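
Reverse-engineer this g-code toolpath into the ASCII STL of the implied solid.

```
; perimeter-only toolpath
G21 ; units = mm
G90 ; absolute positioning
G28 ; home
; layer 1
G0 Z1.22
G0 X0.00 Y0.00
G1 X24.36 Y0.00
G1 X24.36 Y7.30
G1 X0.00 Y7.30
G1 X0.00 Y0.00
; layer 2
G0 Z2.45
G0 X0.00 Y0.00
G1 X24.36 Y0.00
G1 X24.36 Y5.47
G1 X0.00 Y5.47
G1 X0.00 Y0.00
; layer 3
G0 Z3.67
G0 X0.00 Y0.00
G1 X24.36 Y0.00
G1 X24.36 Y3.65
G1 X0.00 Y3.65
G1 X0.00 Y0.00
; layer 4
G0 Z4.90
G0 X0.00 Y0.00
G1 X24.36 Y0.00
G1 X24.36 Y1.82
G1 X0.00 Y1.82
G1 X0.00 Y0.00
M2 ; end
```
solid part
  facet normal 0.0000 0.0000 -1.0000
    outer loop
      vertex 24.36 9.12 0.00
      vertex 24.36 0.00 0.00
      vertex 0.00 0.00 0.00
    endloop
  endfacet
  facet normal 0.0000 0.0000 -1.0000
    outer loop
      vertex 0.00 9.12 0.00
      vertex 24.36 9.12 0.00
      vertex 0.00 0.00 0.00
    endloop
  endfacet
  facet normal 0.0000 -1.0000 0.0000
    outer loop
      vertex 0.00 0.00 0.00
      vertex 24.36 0.00 0.00
      vertex 24.36 0.00 6.12
    endloop
  endfacet
  facet normal 0.0000 -1.0000 0.0000
    outer loop
      vertex 0.00 0.00 0.00
      vertex 24.36 0.00 6.12
      vertex 0.00 0.00 6.12
    endloop
  endfacet
  facet normal 0.0000 0.5572 0.8304
    outer loop
      vertex 0.00 0.00 6.12
      vertex 24.36 0.00 6.12
      vertex 24.36 9.12 0.00
    endloop
  endfacet
  facet normal 0.0000 0.5572 0.8304
    outer loop
      vertex 0.00 0.00 6.12
      vertex 24.36 9.12 0.00
      vertex 0.00 9.12 0.00
    endloop
  endfacet
  facet normal -1.0000 0.0000 0.0000
    outer loop
      vertex 0.00 0.00 6.12
      vertex 0.00 9.12 0.00
      vertex 0.00 0.00 0.00
    endloop
  endfacet
  facet normal 1.0000 0.0000 0.0000
    outer loop
      vertex 24.36 0.00 0.00
      vertex 24.36 9.12 0.00
      vertex 24.36 0.00 6.12
    endloop
  endfacet
endsolid part

The G0 Z moves step by Δz≈1.22 mm. The G1 loops shrink linearly with z, so the solid tapers from its base footprint up to z≈6.12. Closing with a flat bottom cap and the tapered top and triangulating gives 8 facets — a wedge (ramp): 24.4 × 9.12 mm base, rising to 6.12 mm along the y=0 edge and sloping linearly to z=0 at y=9.12.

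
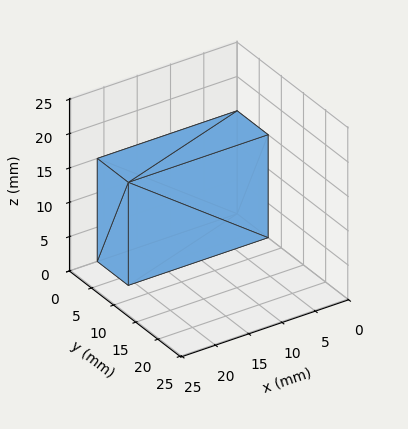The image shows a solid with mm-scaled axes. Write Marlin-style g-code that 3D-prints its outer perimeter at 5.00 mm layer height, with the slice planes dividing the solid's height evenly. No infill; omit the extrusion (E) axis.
Reading the render: the shape is a rectangular box, roughly 21 × 7 mm footprint and 15 mm tall (dimensions read to the nearest mm from the axis ticks). For the g-code, the solid's height is divided into equal slices at the stated Δz and each level perimeter traced with G1 moves after a G0 lift.

; perimeter-only toolpath
G21 ; units = mm
G90 ; absolute positioning
G28 ; home
; layer 1
G0 Z5.00
G0 X0.00 Y0.00
G1 X21.00 Y0.00
G1 X21.00 Y7.00
G1 X0.00 Y7.00
G1 X0.00 Y0.00
; layer 2
G0 Z10.00
G0 X0.00 Y0.00
G1 X21.00 Y0.00
G1 X21.00 Y7.00
G1 X0.00 Y7.00
G1 X0.00 Y0.00
; layer 3
G0 Z15.00
G0 X0.00 Y0.00
G1 X21.00 Y0.00
G1 X21.00 Y7.00
G1 X0.00 Y7.00
G1 X0.00 Y0.00
M2 ; end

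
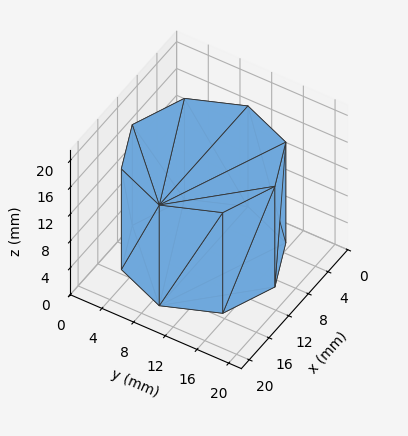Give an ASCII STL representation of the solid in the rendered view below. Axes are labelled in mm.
Reading the render: the shape is a regular 8-sided prism (a cylinder approximated with 8 flat sides), circumscribed radius ≈ 9 mm, height ≈ 15 mm (dimensions read to the nearest mm from the axis ticks). For the STL, each face is triangulated and given an outward normal.

solid part
  facet normal 0.0000 0.0000 -1.0000
    outer loop
      vertex 9.0 18.0 0.0
      vertex 15.4 15.4 0.0
      vertex 18.0 9.0 0.0
    endloop
  endfacet
  facet normal 0.0000 0.0000 -1.0000
    outer loop
      vertex 2.6 15.4 0.0
      vertex 9.0 18.0 0.0
      vertex 18.0 9.0 0.0
    endloop
  endfacet
  facet normal 0.0000 0.0000 -1.0000
    outer loop
      vertex 0.0 9.0 0.0
      vertex 2.6 15.4 0.0
      vertex 18.0 9.0 0.0
    endloop
  endfacet
  facet normal 0.0000 0.0000 -1.0000
    outer loop
      vertex 2.6 2.6 0.0
      vertex 0.0 9.0 0.0
      vertex 18.0 9.0 0.0
    endloop
  endfacet
  facet normal 0.0000 0.0000 -1.0000
    outer loop
      vertex 9.0 0.0 0.0
      vertex 2.6 2.6 0.0
      vertex 18.0 9.0 0.0
    endloop
  endfacet
  facet normal 0.0000 0.0000 -1.0000
    outer loop
      vertex 15.4 2.6 0.0
      vertex 9.0 0.0 0.0
      vertex 18.0 9.0 0.0
    endloop
  endfacet
  facet normal 0.0000 0.0000 1.0000
    outer loop
      vertex 18.0 9.0 15.0
      vertex 15.4 15.4 15.0
      vertex 9.0 18.0 15.0
    endloop
  endfacet
  facet normal 0.0000 0.0000 1.0000
    outer loop
      vertex 18.0 9.0 15.0
      vertex 9.0 18.0 15.0
      vertex 2.6 15.4 15.0
    endloop
  endfacet
  facet normal 0.0000 0.0000 1.0000
    outer loop
      vertex 18.0 9.0 15.0
      vertex 2.6 15.4 15.0
      vertex 0.0 9.0 15.0
    endloop
  endfacet
  facet normal 0.0000 0.0000 1.0000
    outer loop
      vertex 18.0 9.0 15.0
      vertex 0.0 9.0 15.0
      vertex 2.6 2.6 15.0
    endloop
  endfacet
  facet normal 0.0000 0.0000 1.0000
    outer loop
      vertex 18.0 9.0 15.0
      vertex 2.6 2.6 15.0
      vertex 9.0 0.0 15.0
    endloop
  endfacet
  facet normal 0.0000 0.0000 1.0000
    outer loop
      vertex 18.0 9.0 15.0
      vertex 9.0 0.0 15.0
      vertex 15.4 2.6 15.0
    endloop
  endfacet
  facet normal 0.9265 0.3764 0.0000
    outer loop
      vertex 18.0 9.0 0.0
      vertex 15.4 15.4 0.0
      vertex 15.4 15.4 15.0
    endloop
  endfacet
  facet normal 0.9265 0.3764 0.0000
    outer loop
      vertex 18.0 9.0 0.0
      vertex 15.4 15.4 15.0
      vertex 18.0 9.0 15.0
    endloop
  endfacet
  facet normal 0.3764 0.9265 0.0000
    outer loop
      vertex 15.4 15.4 0.0
      vertex 9.0 18.0 0.0
      vertex 9.0 18.0 15.0
    endloop
  endfacet
  facet normal 0.3764 0.9265 0.0000
    outer loop
      vertex 15.4 15.4 0.0
      vertex 9.0 18.0 15.0
      vertex 15.4 15.4 15.0
    endloop
  endfacet
  facet normal -0.3764 0.9265 0.0000
    outer loop
      vertex 9.0 18.0 0.0
      vertex 2.6 15.4 0.0
      vertex 2.6 15.4 15.0
    endloop
  endfacet
  facet normal -0.3764 0.9265 0.0000
    outer loop
      vertex 9.0 18.0 0.0
      vertex 2.6 15.4 15.0
      vertex 9.0 18.0 15.0
    endloop
  endfacet
  facet normal -0.9265 0.3764 0.0000
    outer loop
      vertex 2.6 15.4 0.0
      vertex 0.0 9.0 0.0
      vertex 0.0 9.0 15.0
    endloop
  endfacet
  facet normal -0.9265 0.3764 0.0000
    outer loop
      vertex 2.6 15.4 0.0
      vertex 0.0 9.0 15.0
      vertex 2.6 15.4 15.0
    endloop
  endfacet
  facet normal -0.9265 -0.3764 0.0000
    outer loop
      vertex 0.0 9.0 0.0
      vertex 2.6 2.6 0.0
      vertex 2.6 2.6 15.0
    endloop
  endfacet
  facet normal -0.9265 -0.3764 0.0000
    outer loop
      vertex 0.0 9.0 0.0
      vertex 2.6 2.6 15.0
      vertex 0.0 9.0 15.0
    endloop
  endfacet
  facet normal -0.3764 -0.9265 0.0000
    outer loop
      vertex 2.6 2.6 0.0
      vertex 9.0 0.0 0.0
      vertex 9.0 0.0 15.0
    endloop
  endfacet
  facet normal -0.3764 -0.9265 0.0000
    outer loop
      vertex 2.6 2.6 0.0
      vertex 9.0 0.0 15.0
      vertex 2.6 2.6 15.0
    endloop
  endfacet
  facet normal 0.3764 -0.9265 0.0000
    outer loop
      vertex 9.0 0.0 0.0
      vertex 15.4 2.6 0.0
      vertex 15.4 2.6 15.0
    endloop
  endfacet
  facet normal 0.3764 -0.9265 0.0000
    outer loop
      vertex 9.0 0.0 0.0
      vertex 15.4 2.6 15.0
      vertex 9.0 0.0 15.0
    endloop
  endfacet
  facet normal 0.9265 -0.3764 0.0000
    outer loop
      vertex 15.4 2.6 0.0
      vertex 18.0 9.0 0.0
      vertex 18.0 9.0 15.0
    endloop
  endfacet
  facet normal 0.9265 -0.3764 0.0000
    outer loop
      vertex 15.4 2.6 0.0
      vertex 18.0 9.0 15.0
      vertex 15.4 2.6 15.0
    endloop
  endfacet
endsolid part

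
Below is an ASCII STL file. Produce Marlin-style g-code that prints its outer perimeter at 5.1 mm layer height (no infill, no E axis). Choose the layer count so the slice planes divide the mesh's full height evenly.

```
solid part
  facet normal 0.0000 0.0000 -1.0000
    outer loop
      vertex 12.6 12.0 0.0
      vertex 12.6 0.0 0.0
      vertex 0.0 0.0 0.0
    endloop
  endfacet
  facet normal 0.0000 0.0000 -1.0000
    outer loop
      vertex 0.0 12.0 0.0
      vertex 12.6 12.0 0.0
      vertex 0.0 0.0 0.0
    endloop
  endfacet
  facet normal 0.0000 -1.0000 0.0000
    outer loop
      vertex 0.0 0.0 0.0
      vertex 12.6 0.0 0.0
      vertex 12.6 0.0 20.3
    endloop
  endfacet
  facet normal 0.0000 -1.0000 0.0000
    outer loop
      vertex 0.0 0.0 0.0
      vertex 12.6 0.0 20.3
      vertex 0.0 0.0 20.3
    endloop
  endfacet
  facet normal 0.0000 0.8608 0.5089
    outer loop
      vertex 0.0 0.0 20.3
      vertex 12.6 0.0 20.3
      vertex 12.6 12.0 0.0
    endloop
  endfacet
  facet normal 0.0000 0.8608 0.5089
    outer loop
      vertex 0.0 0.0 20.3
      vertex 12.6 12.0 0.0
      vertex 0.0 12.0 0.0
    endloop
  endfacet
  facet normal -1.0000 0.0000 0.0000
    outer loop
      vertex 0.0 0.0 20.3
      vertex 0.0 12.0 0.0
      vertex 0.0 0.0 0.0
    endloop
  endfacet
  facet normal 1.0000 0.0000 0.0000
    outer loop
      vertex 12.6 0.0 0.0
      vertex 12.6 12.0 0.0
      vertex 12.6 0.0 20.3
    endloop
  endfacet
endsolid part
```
; perimeter-only toolpath
G21 ; units = mm
G90 ; absolute positioning
G28 ; home
; layer 1
G0 Z5.1
G0 X0.0 Y0.0
G1 X12.6 Y0.0
G1 X12.6 Y9.0
G1 X0.0 Y9.0
G1 X0.0 Y0.0
; layer 2
G0 Z10.2
G0 X0.0 Y0.0
G1 X12.6 Y0.0
G1 X12.6 Y6.0
G1 X0.0 Y6.0
G1 X0.0 Y0.0
; layer 3
G0 Z15.2
G0 X0.0 Y0.0
G1 X12.6 Y0.0
G1 X12.6 Y3.0
G1 X0.0 Y3.0
G1 X0.0 Y0.0
M2 ; end

The solid is a wedge (ramp): 12.6 × 12 mm base, rising to 20.3 mm along the y=0 edge and sloping linearly to z=0 at y=12. Slicing at Δz = 5.1 mm — 4 equal slices spanning the solid's height, so layer i sits at z = i·h/4 — gives 3 non-empty perimeters. Each is a 4-segment closed polygon; G0 lifts to the layer z and rapids to the start vertex, then G1 traces the edges. The cross-section shrinks linearly with z (the slice at the apex is degenerate and omitted).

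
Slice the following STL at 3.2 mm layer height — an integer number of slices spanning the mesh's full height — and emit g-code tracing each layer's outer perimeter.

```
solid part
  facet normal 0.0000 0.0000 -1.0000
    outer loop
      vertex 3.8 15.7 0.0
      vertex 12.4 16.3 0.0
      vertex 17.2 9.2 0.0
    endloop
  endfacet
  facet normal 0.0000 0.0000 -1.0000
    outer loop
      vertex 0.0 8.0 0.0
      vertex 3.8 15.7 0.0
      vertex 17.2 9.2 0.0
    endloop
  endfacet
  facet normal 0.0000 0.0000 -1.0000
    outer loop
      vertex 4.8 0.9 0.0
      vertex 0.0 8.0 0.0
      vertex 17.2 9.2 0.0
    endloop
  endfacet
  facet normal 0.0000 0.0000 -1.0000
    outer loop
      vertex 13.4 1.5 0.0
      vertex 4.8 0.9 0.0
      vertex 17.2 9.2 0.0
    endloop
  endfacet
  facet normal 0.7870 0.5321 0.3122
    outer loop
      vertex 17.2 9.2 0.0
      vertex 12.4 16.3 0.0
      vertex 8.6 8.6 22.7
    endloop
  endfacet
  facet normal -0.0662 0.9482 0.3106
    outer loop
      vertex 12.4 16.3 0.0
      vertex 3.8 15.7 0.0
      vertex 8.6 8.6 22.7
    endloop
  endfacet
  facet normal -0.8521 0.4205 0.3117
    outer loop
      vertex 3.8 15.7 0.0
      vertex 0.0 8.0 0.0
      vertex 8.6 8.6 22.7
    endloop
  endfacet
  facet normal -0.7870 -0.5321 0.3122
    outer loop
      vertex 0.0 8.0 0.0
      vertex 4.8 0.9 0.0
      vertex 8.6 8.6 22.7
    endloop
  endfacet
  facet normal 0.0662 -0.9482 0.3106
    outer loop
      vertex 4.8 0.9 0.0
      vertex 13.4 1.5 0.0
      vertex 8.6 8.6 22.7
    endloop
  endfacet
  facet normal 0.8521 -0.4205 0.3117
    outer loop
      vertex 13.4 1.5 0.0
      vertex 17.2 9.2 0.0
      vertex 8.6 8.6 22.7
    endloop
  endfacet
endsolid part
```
; perimeter-only toolpath
G21 ; units = mm
G90 ; absolute positioning
G28 ; home
; layer 1
G0 Z3.2
G0 X16.0 Y9.1
G1 X11.9 Y15.2
G1 X4.5 Y14.7
G1 X1.2 Y8.1
G1 X5.3 Y2.0
G1 X12.7 Y2.5
G1 X16.0 Y9.1
; layer 2
G0 Z6.5
G0 X14.7 Y9.0
G1 X11.3 Y14.1
G1 X5.2 Y13.7
G1 X2.5 Y8.2
G1 X5.9 Y3.1
G1 X12.0 Y3.5
G1 X14.7 Y9.0
; layer 3
G0 Z9.7
G0 X13.5 Y8.9
G1 X10.8 Y13.0
G1 X5.9 Y12.7
G1 X3.7 Y8.3
G1 X6.4 Y4.2
G1 X11.3 Y4.5
G1 X13.5 Y8.9
; layer 4
G0 Z13.0
G0 X12.3 Y8.9
G1 X10.2 Y11.9
G1 X6.5 Y11.6
G1 X4.9 Y8.3
G1 X7.0 Y5.3
G1 X10.7 Y5.6
G1 X12.3 Y8.9
; layer 5
G0 Z16.2
G0 X11.1 Y8.8
G1 X9.7 Y10.8
G1 X7.2 Y10.6
G1 X6.1 Y8.4
G1 X7.5 Y6.4
G1 X10.0 Y6.6
G1 X11.1 Y8.8
; layer 6
G0 Z19.5
G0 X9.8 Y8.7
G1 X9.1 Y9.7
G1 X7.9 Y9.6
G1 X7.4 Y8.5
G1 X8.1 Y7.5
G1 X9.3 Y7.6
G1 X9.8 Y8.7
M2 ; end

The solid is a regular 6-sided pyramid, base circumscribed radius ≈ 8.6 mm, apex at z ≈ 22.7 mm. Slicing at Δz = 3.2 mm — 7 equal slices spanning the solid's height, so layer i sits at z = i·h/7 — gives 6 non-empty perimeters. Each is a 6-segment closed polygon; G0 lifts to the layer z and rapids to the start vertex, then G1 traces the edges. The cross-section shrinks linearly with z (the slice at the apex is degenerate and omitted).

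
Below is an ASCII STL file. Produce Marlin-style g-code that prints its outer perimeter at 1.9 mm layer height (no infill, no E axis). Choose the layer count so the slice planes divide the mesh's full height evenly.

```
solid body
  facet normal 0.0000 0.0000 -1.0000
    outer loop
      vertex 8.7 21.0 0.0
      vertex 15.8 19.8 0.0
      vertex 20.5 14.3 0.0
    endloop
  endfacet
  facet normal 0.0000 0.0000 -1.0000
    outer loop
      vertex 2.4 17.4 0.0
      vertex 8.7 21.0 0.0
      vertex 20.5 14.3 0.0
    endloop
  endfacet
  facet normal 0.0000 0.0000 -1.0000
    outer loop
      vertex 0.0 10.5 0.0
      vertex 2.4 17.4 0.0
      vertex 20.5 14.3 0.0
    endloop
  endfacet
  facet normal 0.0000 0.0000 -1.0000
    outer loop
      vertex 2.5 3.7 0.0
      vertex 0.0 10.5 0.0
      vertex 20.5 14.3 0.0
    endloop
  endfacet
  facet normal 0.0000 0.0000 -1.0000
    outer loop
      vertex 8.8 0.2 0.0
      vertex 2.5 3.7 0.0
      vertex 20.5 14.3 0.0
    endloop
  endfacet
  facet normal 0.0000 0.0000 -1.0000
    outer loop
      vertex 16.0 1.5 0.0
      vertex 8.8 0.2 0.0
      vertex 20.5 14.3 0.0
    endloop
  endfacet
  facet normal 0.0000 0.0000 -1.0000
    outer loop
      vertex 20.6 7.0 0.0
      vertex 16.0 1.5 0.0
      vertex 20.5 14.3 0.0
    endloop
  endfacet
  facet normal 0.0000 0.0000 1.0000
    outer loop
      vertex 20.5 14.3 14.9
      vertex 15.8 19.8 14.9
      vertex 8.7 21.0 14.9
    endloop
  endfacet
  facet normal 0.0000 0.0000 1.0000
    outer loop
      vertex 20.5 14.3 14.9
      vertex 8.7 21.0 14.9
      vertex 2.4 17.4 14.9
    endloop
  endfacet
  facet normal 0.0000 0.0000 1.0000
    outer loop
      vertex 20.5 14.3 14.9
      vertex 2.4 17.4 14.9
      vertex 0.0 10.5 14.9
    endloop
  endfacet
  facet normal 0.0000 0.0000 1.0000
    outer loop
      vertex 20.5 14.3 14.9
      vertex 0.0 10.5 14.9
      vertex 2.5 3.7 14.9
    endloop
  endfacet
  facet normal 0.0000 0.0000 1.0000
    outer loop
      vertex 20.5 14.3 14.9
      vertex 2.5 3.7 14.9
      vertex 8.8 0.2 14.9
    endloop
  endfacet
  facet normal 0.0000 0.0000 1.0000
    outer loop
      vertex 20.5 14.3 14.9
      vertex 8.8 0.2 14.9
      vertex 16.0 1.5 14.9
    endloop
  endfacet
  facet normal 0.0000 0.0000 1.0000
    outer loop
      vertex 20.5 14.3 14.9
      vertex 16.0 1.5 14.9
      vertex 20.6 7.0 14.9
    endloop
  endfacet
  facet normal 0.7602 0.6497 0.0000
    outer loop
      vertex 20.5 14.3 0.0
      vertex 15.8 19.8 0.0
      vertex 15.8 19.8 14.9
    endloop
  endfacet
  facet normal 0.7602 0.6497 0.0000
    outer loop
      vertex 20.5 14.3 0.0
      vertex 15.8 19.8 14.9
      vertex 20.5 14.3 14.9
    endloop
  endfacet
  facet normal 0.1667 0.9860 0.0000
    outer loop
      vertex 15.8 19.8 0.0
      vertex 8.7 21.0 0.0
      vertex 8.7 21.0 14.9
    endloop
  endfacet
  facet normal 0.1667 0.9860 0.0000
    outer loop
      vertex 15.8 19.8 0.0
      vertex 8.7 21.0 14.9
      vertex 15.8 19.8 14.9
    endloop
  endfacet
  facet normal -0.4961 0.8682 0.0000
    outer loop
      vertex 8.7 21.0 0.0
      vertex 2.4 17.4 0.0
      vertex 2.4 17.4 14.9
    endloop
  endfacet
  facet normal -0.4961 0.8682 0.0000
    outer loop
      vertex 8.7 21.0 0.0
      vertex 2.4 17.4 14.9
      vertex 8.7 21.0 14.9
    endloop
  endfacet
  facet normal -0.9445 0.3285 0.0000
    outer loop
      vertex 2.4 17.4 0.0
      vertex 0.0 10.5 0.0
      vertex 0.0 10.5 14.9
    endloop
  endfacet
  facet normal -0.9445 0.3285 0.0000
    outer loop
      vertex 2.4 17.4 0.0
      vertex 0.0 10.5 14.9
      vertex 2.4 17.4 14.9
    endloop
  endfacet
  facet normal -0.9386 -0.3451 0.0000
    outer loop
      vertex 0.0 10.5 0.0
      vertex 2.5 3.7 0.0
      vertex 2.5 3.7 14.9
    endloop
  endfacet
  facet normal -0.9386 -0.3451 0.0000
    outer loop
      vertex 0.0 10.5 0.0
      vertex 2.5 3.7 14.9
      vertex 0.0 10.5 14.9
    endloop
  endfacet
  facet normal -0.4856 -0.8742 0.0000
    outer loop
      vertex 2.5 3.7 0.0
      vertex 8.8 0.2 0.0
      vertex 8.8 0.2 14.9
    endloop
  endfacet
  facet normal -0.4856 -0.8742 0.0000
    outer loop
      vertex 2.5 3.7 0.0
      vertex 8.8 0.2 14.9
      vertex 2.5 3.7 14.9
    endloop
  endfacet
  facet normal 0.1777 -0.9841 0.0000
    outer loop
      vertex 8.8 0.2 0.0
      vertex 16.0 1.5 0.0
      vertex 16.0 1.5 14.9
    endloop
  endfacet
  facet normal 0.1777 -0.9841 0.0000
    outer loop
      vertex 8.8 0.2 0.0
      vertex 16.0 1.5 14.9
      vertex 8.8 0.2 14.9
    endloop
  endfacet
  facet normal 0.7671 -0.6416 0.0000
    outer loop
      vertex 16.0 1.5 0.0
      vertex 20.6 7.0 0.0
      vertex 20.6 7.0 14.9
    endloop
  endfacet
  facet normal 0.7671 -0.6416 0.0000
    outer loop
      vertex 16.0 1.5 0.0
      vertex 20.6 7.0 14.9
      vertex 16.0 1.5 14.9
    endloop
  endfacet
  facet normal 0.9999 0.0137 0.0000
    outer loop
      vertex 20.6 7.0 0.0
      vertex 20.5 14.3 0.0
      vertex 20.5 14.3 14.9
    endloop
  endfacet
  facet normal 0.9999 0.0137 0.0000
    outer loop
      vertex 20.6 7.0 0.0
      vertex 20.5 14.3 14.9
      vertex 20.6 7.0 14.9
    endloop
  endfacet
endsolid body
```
; perimeter-only toolpath
G21 ; units = mm
G90 ; absolute positioning
G28 ; home
; layer 1
G0 Z1.9
G0 X20.5 Y14.3
G1 X15.8 Y19.8
G1 X8.7 Y21.0
G1 X2.4 Y17.4
G1 X0.0 Y10.5
G1 X2.5 Y3.7
G1 X8.8 Y0.2
G1 X16.0 Y1.5
G1 X20.6 Y7.0
G1 X20.5 Y14.3
; layer 2
G0 Z3.7
G0 X20.5 Y14.3
G1 X15.8 Y19.8
G1 X8.7 Y21.0
G1 X2.4 Y17.4
G1 X0.0 Y10.5
G1 X2.5 Y3.7
G1 X8.8 Y0.2
G1 X16.0 Y1.5
G1 X20.6 Y7.0
G1 X20.5 Y14.3
; layer 3
G0 Z5.6
G0 X20.5 Y14.3
G1 X15.8 Y19.8
G1 X8.7 Y21.0
G1 X2.4 Y17.4
G1 X0.0 Y10.5
G1 X2.5 Y3.7
G1 X8.8 Y0.2
G1 X16.0 Y1.5
G1 X20.6 Y7.0
G1 X20.5 Y14.3
; layer 4
G0 Z7.5
G0 X20.5 Y14.3
G1 X15.8 Y19.8
G1 X8.7 Y21.0
G1 X2.4 Y17.4
G1 X0.0 Y10.5
G1 X2.5 Y3.7
G1 X8.8 Y0.2
G1 X16.0 Y1.5
G1 X20.6 Y7.0
G1 X20.5 Y14.3
; layer 5
G0 Z9.3
G0 X20.5 Y14.3
G1 X15.8 Y19.8
G1 X8.7 Y21.0
G1 X2.4 Y17.4
G1 X0.0 Y10.5
G1 X2.5 Y3.7
G1 X8.8 Y0.2
G1 X16.0 Y1.5
G1 X20.6 Y7.0
G1 X20.5 Y14.3
; layer 6
G0 Z11.2
G0 X20.5 Y14.3
G1 X15.8 Y19.8
G1 X8.7 Y21.0
G1 X2.4 Y17.4
G1 X0.0 Y10.5
G1 X2.5 Y3.7
G1 X8.8 Y0.2
G1 X16.0 Y1.5
G1 X20.6 Y7.0
G1 X20.5 Y14.3
; layer 7
G0 Z13.0
G0 X20.5 Y14.3
G1 X15.8 Y19.8
G1 X8.7 Y21.0
G1 X2.4 Y17.4
G1 X0.0 Y10.5
G1 X2.5 Y3.7
G1 X8.8 Y0.2
G1 X16.0 Y1.5
G1 X20.6 Y7.0
G1 X20.5 Y14.3
; layer 8
G0 Z14.9
G0 X20.5 Y14.3
G1 X15.8 Y19.8
G1 X8.7 Y21.0
G1 X2.4 Y17.4
G1 X0.0 Y10.5
G1 X2.5 Y3.7
G1 X8.8 Y0.2
G1 X16.0 Y1.5
G1 X20.6 Y7.0
G1 X20.5 Y14.3
M2 ; end

The solid is a regular 9-sided prism (a cylinder approximated with 9 flat sides), circumscribed radius ≈ 10.6 mm, height ≈ 14.9 mm. Slicing at Δz = 1.9 mm — 8 equal slices spanning the solid's height, so layer i sits at z = i·h/8 — gives 8 non-empty perimeters. Each is a 9-segment closed polygon; G0 lifts to the layer z and rapids to the start vertex, then G1 traces the edges.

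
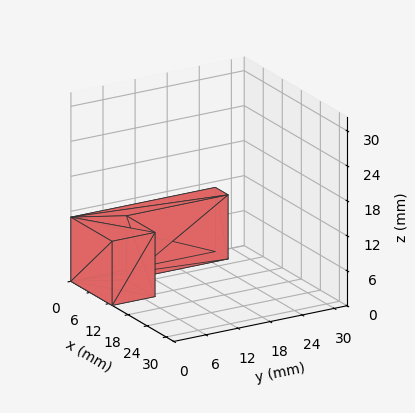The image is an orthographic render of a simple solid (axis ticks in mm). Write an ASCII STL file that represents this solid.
Reading the render: the shape is an L-shaped prism: outer 13 × 27 mm, arm thicknesses ≈ 8 mm (horizontal) and 4 mm (vertical), extruded 11 mm in z (dimensions read to the nearest mm from the axis ticks). For the STL, each face is triangulated and given an outward normal.

solid part
  facet normal 0.0000 0.0000 -1.0000
    outer loop
      vertex 13.00 8.00 0.00
      vertex 13.00 0.00 0.00
      vertex 0.00 0.00 0.00
    endloop
  endfacet
  facet normal 0.0000 0.0000 -1.0000
    outer loop
      vertex 4.00 8.00 0.00
      vertex 13.00 8.00 0.00
      vertex 0.00 0.00 0.00
    endloop
  endfacet
  facet normal 0.0000 0.0000 -1.0000
    outer loop
      vertex 4.00 27.00 0.00
      vertex 4.00 8.00 0.00
      vertex 0.00 0.00 0.00
    endloop
  endfacet
  facet normal 0.0000 0.0000 -1.0000
    outer loop
      vertex 0.00 27.00 0.00
      vertex 4.00 27.00 0.00
      vertex 0.00 0.00 0.00
    endloop
  endfacet
  facet normal 0.0000 0.0000 1.0000
    outer loop
      vertex 0.00 0.00 11.00
      vertex 13.00 0.00 11.00
      vertex 13.00 8.00 11.00
    endloop
  endfacet
  facet normal 0.0000 0.0000 1.0000
    outer loop
      vertex 0.00 0.00 11.00
      vertex 13.00 8.00 11.00
      vertex 4.00 8.00 11.00
    endloop
  endfacet
  facet normal 0.0000 0.0000 1.0000
    outer loop
      vertex 0.00 0.00 11.00
      vertex 4.00 8.00 11.00
      vertex 4.00 27.00 11.00
    endloop
  endfacet
  facet normal 0.0000 0.0000 1.0000
    outer loop
      vertex 0.00 0.00 11.00
      vertex 4.00 27.00 11.00
      vertex 0.00 27.00 11.00
    endloop
  endfacet
  facet normal 0.0000 -1.0000 0.0000
    outer loop
      vertex 0.00 0.00 0.00
      vertex 13.00 0.00 0.00
      vertex 13.00 0.00 11.00
    endloop
  endfacet
  facet normal 0.0000 -1.0000 0.0000
    outer loop
      vertex 0.00 0.00 0.00
      vertex 13.00 0.00 11.00
      vertex 0.00 0.00 11.00
    endloop
  endfacet
  facet normal 1.0000 0.0000 0.0000
    outer loop
      vertex 13.00 0.00 0.00
      vertex 13.00 8.00 0.00
      vertex 13.00 8.00 11.00
    endloop
  endfacet
  facet normal 1.0000 0.0000 0.0000
    outer loop
      vertex 13.00 0.00 0.00
      vertex 13.00 8.00 11.00
      vertex 13.00 0.00 11.00
    endloop
  endfacet
  facet normal 0.0000 1.0000 0.0000
    outer loop
      vertex 13.00 8.00 0.00
      vertex 4.00 8.00 0.00
      vertex 4.00 8.00 11.00
    endloop
  endfacet
  facet normal 0.0000 1.0000 0.0000
    outer loop
      vertex 13.00 8.00 0.00
      vertex 4.00 8.00 11.00
      vertex 13.00 8.00 11.00
    endloop
  endfacet
  facet normal 1.0000 0.0000 0.0000
    outer loop
      vertex 4.00 8.00 0.00
      vertex 4.00 27.00 0.00
      vertex 4.00 27.00 11.00
    endloop
  endfacet
  facet normal 1.0000 0.0000 0.0000
    outer loop
      vertex 4.00 8.00 0.00
      vertex 4.00 27.00 11.00
      vertex 4.00 8.00 11.00
    endloop
  endfacet
  facet normal 0.0000 1.0000 0.0000
    outer loop
      vertex 4.00 27.00 0.00
      vertex 0.00 27.00 0.00
      vertex 0.00 27.00 11.00
    endloop
  endfacet
  facet normal 0.0000 1.0000 0.0000
    outer loop
      vertex 4.00 27.00 0.00
      vertex 0.00 27.00 11.00
      vertex 4.00 27.00 11.00
    endloop
  endfacet
  facet normal -1.0000 0.0000 0.0000
    outer loop
      vertex 0.00 27.00 0.00
      vertex 0.00 0.00 0.00
      vertex 0.00 0.00 11.00
    endloop
  endfacet
  facet normal -1.0000 0.0000 0.0000
    outer loop
      vertex 0.00 27.00 0.00
      vertex 0.00 0.00 11.00
      vertex 0.00 27.00 11.00
    endloop
  endfacet
endsolid part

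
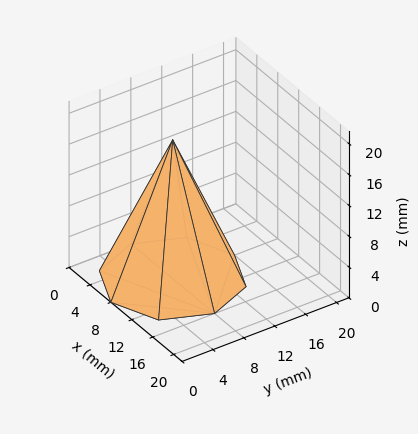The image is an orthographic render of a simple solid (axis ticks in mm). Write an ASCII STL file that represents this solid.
Reading the render: the shape is a regular 8-sided pyramid, base circumscribed radius ≈ 8 mm, apex at z ≈ 18 mm (dimensions read to the nearest mm from the axis ticks). For the STL, each face is triangulated and given an outward normal.

solid part
  facet normal 0.0000 0.0000 -1.0000
    outer loop
      vertex 8.00 16.00 0.00
      vertex 13.66 13.66 0.00
      vertex 16.00 8.00 0.00
    endloop
  endfacet
  facet normal 0.0000 0.0000 -1.0000
    outer loop
      vertex 2.34 13.66 0.00
      vertex 8.00 16.00 0.00
      vertex 16.00 8.00 0.00
    endloop
  endfacet
  facet normal 0.0000 0.0000 -1.0000
    outer loop
      vertex 0.00 8.00 0.00
      vertex 2.34 13.66 0.00
      vertex 16.00 8.00 0.00
    endloop
  endfacet
  facet normal 0.0000 0.0000 -1.0000
    outer loop
      vertex 2.34 2.34 0.00
      vertex 0.00 8.00 0.00
      vertex 16.00 8.00 0.00
    endloop
  endfacet
  facet normal 0.0000 0.0000 -1.0000
    outer loop
      vertex 8.00 0.00 0.00
      vertex 2.34 2.34 0.00
      vertex 16.00 8.00 0.00
    endloop
  endfacet
  facet normal 0.0000 0.0000 -1.0000
    outer loop
      vertex 13.66 2.34 0.00
      vertex 8.00 0.00 0.00
      vertex 16.00 8.00 0.00
    endloop
  endfacet
  facet normal 0.8548 0.3534 0.3799
    outer loop
      vertex 16.00 8.00 0.00
      vertex 13.66 13.66 0.00
      vertex 8.00 8.00 18.00
    endloop
  endfacet
  facet normal 0.3534 0.8548 0.3799
    outer loop
      vertex 13.66 13.66 0.00
      vertex 8.00 16.00 0.00
      vertex 8.00 8.00 18.00
    endloop
  endfacet
  facet normal -0.3534 0.8548 0.3799
    outer loop
      vertex 8.00 16.00 0.00
      vertex 2.34 13.66 0.00
      vertex 8.00 8.00 18.00
    endloop
  endfacet
  facet normal -0.8548 0.3534 0.3799
    outer loop
      vertex 2.34 13.66 0.00
      vertex 0.00 8.00 0.00
      vertex 8.00 8.00 18.00
    endloop
  endfacet
  facet normal -0.8548 -0.3534 0.3799
    outer loop
      vertex 0.00 8.00 0.00
      vertex 2.34 2.34 0.00
      vertex 8.00 8.00 18.00
    endloop
  endfacet
  facet normal -0.3534 -0.8548 0.3799
    outer loop
      vertex 2.34 2.34 0.00
      vertex 8.00 0.00 0.00
      vertex 8.00 8.00 18.00
    endloop
  endfacet
  facet normal 0.3534 -0.8548 0.3799
    outer loop
      vertex 8.00 0.00 0.00
      vertex 13.66 2.34 0.00
      vertex 8.00 8.00 18.00
    endloop
  endfacet
  facet normal 0.8548 -0.3534 0.3799
    outer loop
      vertex 13.66 2.34 0.00
      vertex 16.00 8.00 0.00
      vertex 8.00 8.00 18.00
    endloop
  endfacet
endsolid part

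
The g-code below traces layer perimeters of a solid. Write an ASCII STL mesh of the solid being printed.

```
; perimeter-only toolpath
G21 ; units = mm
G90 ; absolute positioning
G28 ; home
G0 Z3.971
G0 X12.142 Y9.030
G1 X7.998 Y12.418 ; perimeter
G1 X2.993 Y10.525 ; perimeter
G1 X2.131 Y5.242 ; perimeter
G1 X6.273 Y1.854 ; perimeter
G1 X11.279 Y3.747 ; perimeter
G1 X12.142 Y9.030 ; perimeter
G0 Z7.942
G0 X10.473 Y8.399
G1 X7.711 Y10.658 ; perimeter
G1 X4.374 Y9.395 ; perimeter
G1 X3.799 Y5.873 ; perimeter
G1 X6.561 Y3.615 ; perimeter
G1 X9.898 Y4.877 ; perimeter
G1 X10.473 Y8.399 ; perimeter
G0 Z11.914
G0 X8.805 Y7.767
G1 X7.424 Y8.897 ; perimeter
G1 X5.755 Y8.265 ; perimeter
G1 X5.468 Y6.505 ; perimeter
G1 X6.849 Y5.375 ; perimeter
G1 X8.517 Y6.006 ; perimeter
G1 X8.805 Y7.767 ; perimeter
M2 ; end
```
solid part
  facet normal 0.0000 0.0000 -1.0000
    outer loop
      vertex 1.612 11.654 0.000
      vertex 8.286 14.179 0.000
      vertex 13.810 9.661 0.000
    endloop
  endfacet
  facet normal 0.0000 0.0000 -1.0000
    outer loop
      vertex 0.462 4.611 0.000
      vertex 1.612 11.654 0.000
      vertex 13.810 9.661 0.000
    endloop
  endfacet
  facet normal 0.0000 0.0000 -1.0000
    outer loop
      vertex 5.986 0.093 0.000
      vertex 0.462 4.611 0.000
      vertex 13.810 9.661 0.000
    endloop
  endfacet
  facet normal 0.0000 0.0000 -1.0000
    outer loop
      vertex 12.660 2.618 0.000
      vertex 5.986 0.093 0.000
      vertex 13.810 9.661 0.000
    endloop
  endfacet
  facet normal 0.5900 0.7214 0.3626
    outer loop
      vertex 13.810 9.661 0.000
      vertex 8.286 14.179 0.000
      vertex 7.136 7.136 15.885
    endloop
  endfacet
  facet normal -0.3298 0.8717 0.3626
    outer loop
      vertex 8.286 14.179 0.000
      vertex 1.612 11.654 0.000
      vertex 7.136 7.136 15.885
    endloop
  endfacet
  facet normal -0.9198 0.1502 0.3626
    outer loop
      vertex 1.612 11.654 0.000
      vertex 0.462 4.611 0.000
      vertex 7.136 7.136 15.885
    endloop
  endfacet
  facet normal -0.5900 -0.7214 0.3626
    outer loop
      vertex 0.462 4.611 0.000
      vertex 5.986 0.093 0.000
      vertex 7.136 7.136 15.885
    endloop
  endfacet
  facet normal 0.3298 -0.8717 0.3626
    outer loop
      vertex 5.986 0.093 0.000
      vertex 12.660 2.618 0.000
      vertex 7.136 7.136 15.885
    endloop
  endfacet
  facet normal 0.9198 -0.1502 0.3626
    outer loop
      vertex 12.660 2.618 0.000
      vertex 13.810 9.661 0.000
      vertex 7.136 7.136 15.885
    endloop
  endfacet
endsolid part

The G0 Z moves step by Δz≈3.971 mm. The G1 loops shrink linearly with z, so the solid tapers from its base footprint up to z≈15.9. Closing with a flat bottom cap and the tapered top and triangulating gives 10 facets — a regular 6-sided pyramid, base circumscribed radius ≈ 7.14 mm, apex at z ≈ 15.9 mm.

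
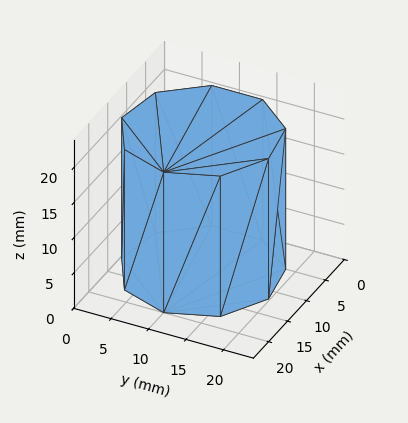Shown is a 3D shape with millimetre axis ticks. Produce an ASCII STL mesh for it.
Reading the render: the shape is a regular 9-sided prism (a cylinder approximated with 9 flat sides), circumscribed radius ≈ 10 mm, height ≈ 20 mm (dimensions read to the nearest mm from the axis ticks). For the STL, each face is triangulated and given an outward normal.

solid part
  facet normal 0.0000 0.0000 -1.0000
    outer loop
      vertex 11.7 19.8 0.0
      vertex 17.7 16.4 0.0
      vertex 20.0 10.0 0.0
    endloop
  endfacet
  facet normal 0.0000 0.0000 -1.0000
    outer loop
      vertex 5.0 18.7 0.0
      vertex 11.7 19.8 0.0
      vertex 20.0 10.0 0.0
    endloop
  endfacet
  facet normal 0.0000 0.0000 -1.0000
    outer loop
      vertex 0.6 13.4 0.0
      vertex 5.0 18.7 0.0
      vertex 20.0 10.0 0.0
    endloop
  endfacet
  facet normal 0.0000 0.0000 -1.0000
    outer loop
      vertex 0.6 6.6 0.0
      vertex 0.6 13.4 0.0
      vertex 20.0 10.0 0.0
    endloop
  endfacet
  facet normal 0.0000 0.0000 -1.0000
    outer loop
      vertex 5.0 1.3 0.0
      vertex 0.6 6.6 0.0
      vertex 20.0 10.0 0.0
    endloop
  endfacet
  facet normal 0.0000 0.0000 -1.0000
    outer loop
      vertex 11.7 0.2 0.0
      vertex 5.0 1.3 0.0
      vertex 20.0 10.0 0.0
    endloop
  endfacet
  facet normal 0.0000 0.0000 -1.0000
    outer loop
      vertex 17.7 3.6 0.0
      vertex 11.7 0.2 0.0
      vertex 20.0 10.0 0.0
    endloop
  endfacet
  facet normal 0.0000 0.0000 1.0000
    outer loop
      vertex 20.0 10.0 20.0
      vertex 17.7 16.4 20.0
      vertex 11.7 19.8 20.0
    endloop
  endfacet
  facet normal 0.0000 0.0000 1.0000
    outer loop
      vertex 20.0 10.0 20.0
      vertex 11.7 19.8 20.0
      vertex 5.0 18.7 20.0
    endloop
  endfacet
  facet normal 0.0000 0.0000 1.0000
    outer loop
      vertex 20.0 10.0 20.0
      vertex 5.0 18.7 20.0
      vertex 0.6 13.4 20.0
    endloop
  endfacet
  facet normal 0.0000 0.0000 1.0000
    outer loop
      vertex 20.0 10.0 20.0
      vertex 0.6 13.4 20.0
      vertex 0.6 6.6 20.0
    endloop
  endfacet
  facet normal 0.0000 0.0000 1.0000
    outer loop
      vertex 20.0 10.0 20.0
      vertex 0.6 6.6 20.0
      vertex 5.0 1.3 20.0
    endloop
  endfacet
  facet normal 0.0000 0.0000 1.0000
    outer loop
      vertex 20.0 10.0 20.0
      vertex 5.0 1.3 20.0
      vertex 11.7 0.2 20.0
    endloop
  endfacet
  facet normal 0.0000 0.0000 1.0000
    outer loop
      vertex 20.0 10.0 20.0
      vertex 11.7 0.2 20.0
      vertex 17.7 3.6 20.0
    endloop
  endfacet
  facet normal 0.9411 0.3382 0.0000
    outer loop
      vertex 20.0 10.0 0.0
      vertex 17.7 16.4 0.0
      vertex 17.7 16.4 20.0
    endloop
  endfacet
  facet normal 0.9411 0.3382 0.0000
    outer loop
      vertex 20.0 10.0 0.0
      vertex 17.7 16.4 20.0
      vertex 20.0 10.0 20.0
    endloop
  endfacet
  facet normal 0.4930 0.8700 0.0000
    outer loop
      vertex 17.7 16.4 0.0
      vertex 11.7 19.8 0.0
      vertex 11.7 19.8 20.0
    endloop
  endfacet
  facet normal 0.4930 0.8700 0.0000
    outer loop
      vertex 17.7 16.4 0.0
      vertex 11.7 19.8 20.0
      vertex 17.7 16.4 20.0
    endloop
  endfacet
  facet normal -0.1620 0.9868 0.0000
    outer loop
      vertex 11.7 19.8 0.0
      vertex 5.0 18.7 0.0
      vertex 5.0 18.7 20.0
    endloop
  endfacet
  facet normal -0.1620 0.9868 0.0000
    outer loop
      vertex 11.7 19.8 0.0
      vertex 5.0 18.7 20.0
      vertex 11.7 19.8 20.0
    endloop
  endfacet
  facet normal -0.7694 0.6388 0.0000
    outer loop
      vertex 5.0 18.7 0.0
      vertex 0.6 13.4 0.0
      vertex 0.6 13.4 20.0
    endloop
  endfacet
  facet normal -0.7694 0.6388 0.0000
    outer loop
      vertex 5.0 18.7 0.0
      vertex 0.6 13.4 20.0
      vertex 5.0 18.7 20.0
    endloop
  endfacet
  facet normal -1.0000 0.0000 0.0000
    outer loop
      vertex 0.6 13.4 0.0
      vertex 0.6 6.6 0.0
      vertex 0.6 6.6 20.0
    endloop
  endfacet
  facet normal -1.0000 0.0000 0.0000
    outer loop
      vertex 0.6 13.4 0.0
      vertex 0.6 6.6 20.0
      vertex 0.6 13.4 20.0
    endloop
  endfacet
  facet normal -0.7694 -0.6388 0.0000
    outer loop
      vertex 0.6 6.6 0.0
      vertex 5.0 1.3 0.0
      vertex 5.0 1.3 20.0
    endloop
  endfacet
  facet normal -0.7694 -0.6388 0.0000
    outer loop
      vertex 0.6 6.6 0.0
      vertex 5.0 1.3 20.0
      vertex 0.6 6.6 20.0
    endloop
  endfacet
  facet normal -0.1620 -0.9868 0.0000
    outer loop
      vertex 5.0 1.3 0.0
      vertex 11.7 0.2 0.0
      vertex 11.7 0.2 20.0
    endloop
  endfacet
  facet normal -0.1620 -0.9868 0.0000
    outer loop
      vertex 5.0 1.3 0.0
      vertex 11.7 0.2 20.0
      vertex 5.0 1.3 20.0
    endloop
  endfacet
  facet normal 0.4930 -0.8700 0.0000
    outer loop
      vertex 11.7 0.2 0.0
      vertex 17.7 3.6 0.0
      vertex 17.7 3.6 20.0
    endloop
  endfacet
  facet normal 0.4930 -0.8700 0.0000
    outer loop
      vertex 11.7 0.2 0.0
      vertex 17.7 3.6 20.0
      vertex 11.7 0.2 20.0
    endloop
  endfacet
  facet normal 0.9411 -0.3382 0.0000
    outer loop
      vertex 17.7 3.6 0.0
      vertex 20.0 10.0 0.0
      vertex 20.0 10.0 20.0
    endloop
  endfacet
  facet normal 0.9411 -0.3382 0.0000
    outer loop
      vertex 17.7 3.6 0.0
      vertex 20.0 10.0 20.0
      vertex 17.7 3.6 20.0
    endloop
  endfacet
endsolid part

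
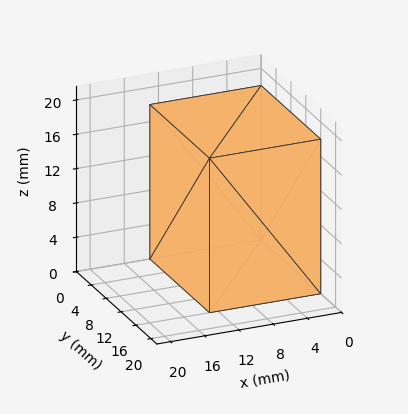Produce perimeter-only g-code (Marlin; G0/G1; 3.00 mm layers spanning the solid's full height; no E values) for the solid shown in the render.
Reading the render: the shape is a rectangular box, roughly 13 × 16 mm footprint and 18 mm tall (dimensions read to the nearest mm from the axis ticks). For the g-code, the solid's height is divided into equal slices at the stated Δz and each level perimeter traced with G1 moves after a G0 lift.

; perimeter-only toolpath
G21 ; units = mm
G90 ; absolute positioning
G28 ; home
; layer 1
G0 Z3.00
G0 X0.00 Y0.00
G1 X13.00 Y0.00
G1 X13.00 Y16.00
G1 X0.00 Y16.00
G1 X0.00 Y0.00
; layer 2
G0 Z6.00
G0 X0.00 Y0.00
G1 X13.00 Y0.00
G1 X13.00 Y16.00
G1 X0.00 Y16.00
G1 X0.00 Y0.00
; layer 3
G0 Z9.00
G0 X0.00 Y0.00
G1 X13.00 Y0.00
G1 X13.00 Y16.00
G1 X0.00 Y16.00
G1 X0.00 Y0.00
; layer 4
G0 Z12.00
G0 X0.00 Y0.00
G1 X13.00 Y0.00
G1 X13.00 Y16.00
G1 X0.00 Y16.00
G1 X0.00 Y0.00
; layer 5
G0 Z15.00
G0 X0.00 Y0.00
G1 X13.00 Y0.00
G1 X13.00 Y16.00
G1 X0.00 Y16.00
G1 X0.00 Y0.00
; layer 6
G0 Z18.00
G0 X0.00 Y0.00
G1 X13.00 Y0.00
G1 X13.00 Y16.00
G1 X0.00 Y16.00
G1 X0.00 Y0.00
M2 ; end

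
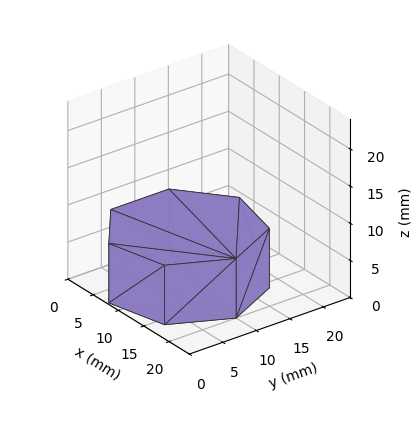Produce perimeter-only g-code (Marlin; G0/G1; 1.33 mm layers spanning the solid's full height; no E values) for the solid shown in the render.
Reading the render: the shape is a regular 7-sided prism (a cylinder approximated with 7 flat sides), circumscribed radius ≈ 10 mm, height ≈ 8 mm (dimensions read to the nearest mm from the axis ticks). For the g-code, the solid's height is divided into equal slices at the stated Δz and each level perimeter traced with G1 moves after a G0 lift.

; perimeter-only toolpath
G21 ; units = mm
G90 ; absolute positioning
G28 ; home
; layer 1
G0 Z1.33
G0 X20.00 Y10.00
G1 X16.23 Y17.82
G1 X7.77 Y19.75
G1 X0.99 Y14.34
G1 X0.99 Y5.66
G1 X7.77 Y0.25
G1 X16.23 Y2.18
G1 X20.00 Y10.00
; layer 2
G0 Z2.67
G0 X20.00 Y10.00
G1 X16.23 Y17.82
G1 X7.77 Y19.75
G1 X0.99 Y14.34
G1 X0.99 Y5.66
G1 X7.77 Y0.25
G1 X16.23 Y2.18
G1 X20.00 Y10.00
; layer 3
G0 Z4.00
G0 X20.00 Y10.00
G1 X16.23 Y17.82
G1 X7.77 Y19.75
G1 X0.99 Y14.34
G1 X0.99 Y5.66
G1 X7.77 Y0.25
G1 X16.23 Y2.18
G1 X20.00 Y10.00
; layer 4
G0 Z5.33
G0 X20.00 Y10.00
G1 X16.23 Y17.82
G1 X7.77 Y19.75
G1 X0.99 Y14.34
G1 X0.99 Y5.66
G1 X7.77 Y0.25
G1 X16.23 Y2.18
G1 X20.00 Y10.00
; layer 5
G0 Z6.67
G0 X20.00 Y10.00
G1 X16.23 Y17.82
G1 X7.77 Y19.75
G1 X0.99 Y14.34
G1 X0.99 Y5.66
G1 X7.77 Y0.25
G1 X16.23 Y2.18
G1 X20.00 Y10.00
; layer 6
G0 Z8.00
G0 X20.00 Y10.00
G1 X16.23 Y17.82
G1 X7.77 Y19.75
G1 X0.99 Y14.34
G1 X0.99 Y5.66
G1 X7.77 Y0.25
G1 X16.23 Y2.18
G1 X20.00 Y10.00
M2 ; end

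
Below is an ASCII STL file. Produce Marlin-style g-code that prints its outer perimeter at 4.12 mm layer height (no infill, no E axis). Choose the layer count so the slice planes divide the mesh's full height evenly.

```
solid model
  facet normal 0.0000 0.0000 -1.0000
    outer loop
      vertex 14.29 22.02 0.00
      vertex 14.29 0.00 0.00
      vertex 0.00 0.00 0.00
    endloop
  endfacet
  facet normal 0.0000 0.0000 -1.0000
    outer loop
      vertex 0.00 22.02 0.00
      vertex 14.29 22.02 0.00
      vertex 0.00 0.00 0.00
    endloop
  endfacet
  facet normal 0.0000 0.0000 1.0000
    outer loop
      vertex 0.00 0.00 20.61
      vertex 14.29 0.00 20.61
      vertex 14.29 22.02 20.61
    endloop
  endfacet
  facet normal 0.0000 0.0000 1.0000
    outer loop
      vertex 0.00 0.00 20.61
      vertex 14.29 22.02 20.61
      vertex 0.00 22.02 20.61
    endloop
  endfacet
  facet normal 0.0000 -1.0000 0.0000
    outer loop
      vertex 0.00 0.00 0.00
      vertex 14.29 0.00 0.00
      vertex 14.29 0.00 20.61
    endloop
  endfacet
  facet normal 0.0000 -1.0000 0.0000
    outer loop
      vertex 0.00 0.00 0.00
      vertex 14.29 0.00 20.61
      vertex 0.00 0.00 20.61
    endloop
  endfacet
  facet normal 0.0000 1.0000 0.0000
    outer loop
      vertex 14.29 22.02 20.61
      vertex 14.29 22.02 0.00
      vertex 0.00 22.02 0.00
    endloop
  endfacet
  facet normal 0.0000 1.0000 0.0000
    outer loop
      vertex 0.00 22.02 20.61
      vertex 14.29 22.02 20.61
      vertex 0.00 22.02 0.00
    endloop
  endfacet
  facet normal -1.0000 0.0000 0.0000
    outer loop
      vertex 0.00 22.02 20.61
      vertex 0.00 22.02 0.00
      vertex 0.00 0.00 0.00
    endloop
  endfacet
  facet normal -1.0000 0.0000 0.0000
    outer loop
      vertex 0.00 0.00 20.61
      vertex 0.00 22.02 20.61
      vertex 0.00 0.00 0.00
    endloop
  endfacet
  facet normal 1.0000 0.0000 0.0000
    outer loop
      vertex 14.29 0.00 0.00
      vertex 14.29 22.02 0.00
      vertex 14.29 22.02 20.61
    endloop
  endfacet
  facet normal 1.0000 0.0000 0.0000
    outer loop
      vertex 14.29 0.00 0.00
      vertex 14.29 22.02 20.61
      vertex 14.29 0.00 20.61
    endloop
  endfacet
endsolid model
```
; perimeter-only toolpath
G21 ; units = mm
G90 ; absolute positioning
G28 ; home
; layer 1
G0 Z4.12
G0 X0.00 Y0.00
G1 X14.29 Y0.00
G1 X14.29 Y22.02
G1 X0.00 Y22.02
G1 X0.00 Y0.00
; layer 2
G0 Z8.24
G0 X0.00 Y0.00
G1 X14.29 Y0.00
G1 X14.29 Y22.02
G1 X0.00 Y22.02
G1 X0.00 Y0.00
; layer 3
G0 Z12.37
G0 X0.00 Y0.00
G1 X14.29 Y0.00
G1 X14.29 Y22.02
G1 X0.00 Y22.02
G1 X0.00 Y0.00
; layer 4
G0 Z16.49
G0 X0.00 Y0.00
G1 X14.29 Y0.00
G1 X14.29 Y22.02
G1 X0.00 Y22.02
G1 X0.00 Y0.00
; layer 5
G0 Z20.61
G0 X0.00 Y0.00
G1 X14.29 Y0.00
G1 X14.29 Y22.02
G1 X0.00 Y22.02
G1 X0.00 Y0.00
M2 ; end

The solid is a rectangular box, roughly 14.3 × 22 mm footprint and 20.6 mm tall. Slicing at Δz = 4.12 mm — 5 equal slices spanning the solid's height, so layer i sits at z = i·h/5 — gives 5 non-empty perimeters. Each is a 4-segment closed polygon; G0 lifts to the layer z and rapids to the start vertex, then G1 traces the edges.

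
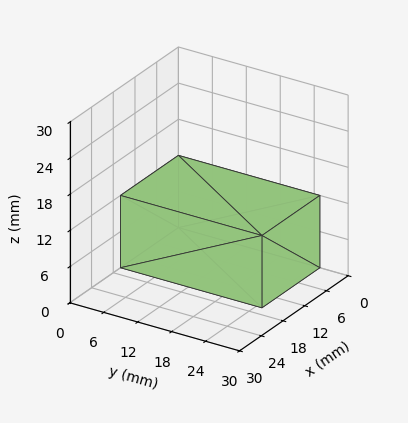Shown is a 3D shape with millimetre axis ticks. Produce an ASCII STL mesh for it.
Reading the render: the shape is a rectangular box, roughly 16 × 25 mm footprint and 12 mm tall (dimensions read to the nearest mm from the axis ticks). For the STL, each face is triangulated and given an outward normal.

solid part
  facet normal 0.0000 0.0000 -1.0000
    outer loop
      vertex 16.0 25.0 0.0
      vertex 16.0 0.0 0.0
      vertex 0.0 0.0 0.0
    endloop
  endfacet
  facet normal 0.0000 0.0000 -1.0000
    outer loop
      vertex 0.0 25.0 0.0
      vertex 16.0 25.0 0.0
      vertex 0.0 0.0 0.0
    endloop
  endfacet
  facet normal 0.0000 0.0000 1.0000
    outer loop
      vertex 0.0 0.0 12.0
      vertex 16.0 0.0 12.0
      vertex 16.0 25.0 12.0
    endloop
  endfacet
  facet normal 0.0000 0.0000 1.0000
    outer loop
      vertex 0.0 0.0 12.0
      vertex 16.0 25.0 12.0
      vertex 0.0 25.0 12.0
    endloop
  endfacet
  facet normal 0.0000 -1.0000 0.0000
    outer loop
      vertex 0.0 0.0 0.0
      vertex 16.0 0.0 0.0
      vertex 16.0 0.0 12.0
    endloop
  endfacet
  facet normal 0.0000 -1.0000 0.0000
    outer loop
      vertex 0.0 0.0 0.0
      vertex 16.0 0.0 12.0
      vertex 0.0 0.0 12.0
    endloop
  endfacet
  facet normal 0.0000 1.0000 0.0000
    outer loop
      vertex 16.0 25.0 12.0
      vertex 16.0 25.0 0.0
      vertex 0.0 25.0 0.0
    endloop
  endfacet
  facet normal 0.0000 1.0000 0.0000
    outer loop
      vertex 0.0 25.0 12.0
      vertex 16.0 25.0 12.0
      vertex 0.0 25.0 0.0
    endloop
  endfacet
  facet normal -1.0000 0.0000 0.0000
    outer loop
      vertex 0.0 25.0 12.0
      vertex 0.0 25.0 0.0
      vertex 0.0 0.0 0.0
    endloop
  endfacet
  facet normal -1.0000 0.0000 0.0000
    outer loop
      vertex 0.0 0.0 12.0
      vertex 0.0 25.0 12.0
      vertex 0.0 0.0 0.0
    endloop
  endfacet
  facet normal 1.0000 0.0000 0.0000
    outer loop
      vertex 16.0 0.0 0.0
      vertex 16.0 25.0 0.0
      vertex 16.0 25.0 12.0
    endloop
  endfacet
  facet normal 1.0000 0.0000 0.0000
    outer loop
      vertex 16.0 0.0 0.0
      vertex 16.0 25.0 12.0
      vertex 16.0 0.0 12.0
    endloop
  endfacet
endsolid part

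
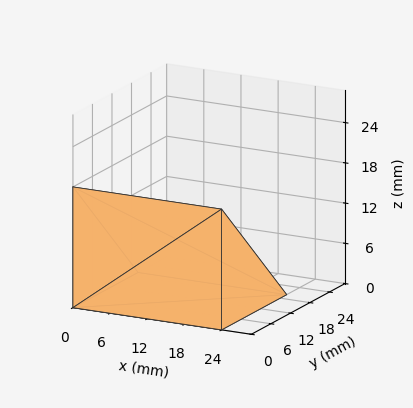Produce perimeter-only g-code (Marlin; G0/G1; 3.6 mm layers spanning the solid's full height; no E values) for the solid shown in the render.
Reading the render: the shape is a wedge (ramp): 24 × 20 mm base, rising to 18 mm along the y=0 edge and sloping linearly to z=0 at y=20 (dimensions read to the nearest mm from the axis ticks). For the g-code, the solid's height is divided into equal slices at the stated Δz and each level perimeter traced with G1 moves after a G0 lift.

; perimeter-only toolpath
G21 ; units = mm
G90 ; absolute positioning
G28 ; home
; layer 1
G0 Z3.6
G0 X0.0 Y0.0
G1 X24.0 Y0.0
G1 X24.0 Y16.0
G1 X0.0 Y16.0
G1 X0.0 Y0.0
; layer 2
G0 Z7.2
G0 X0.0 Y0.0
G1 X24.0 Y0.0
G1 X24.0 Y12.0
G1 X0.0 Y12.0
G1 X0.0 Y0.0
; layer 3
G0 Z10.8
G0 X0.0 Y0.0
G1 X24.0 Y0.0
G1 X24.0 Y8.0
G1 X0.0 Y8.0
G1 X0.0 Y0.0
; layer 4
G0 Z14.4
G0 X0.0 Y0.0
G1 X24.0 Y0.0
G1 X24.0 Y4.0
G1 X0.0 Y4.0
G1 X0.0 Y0.0
M2 ; end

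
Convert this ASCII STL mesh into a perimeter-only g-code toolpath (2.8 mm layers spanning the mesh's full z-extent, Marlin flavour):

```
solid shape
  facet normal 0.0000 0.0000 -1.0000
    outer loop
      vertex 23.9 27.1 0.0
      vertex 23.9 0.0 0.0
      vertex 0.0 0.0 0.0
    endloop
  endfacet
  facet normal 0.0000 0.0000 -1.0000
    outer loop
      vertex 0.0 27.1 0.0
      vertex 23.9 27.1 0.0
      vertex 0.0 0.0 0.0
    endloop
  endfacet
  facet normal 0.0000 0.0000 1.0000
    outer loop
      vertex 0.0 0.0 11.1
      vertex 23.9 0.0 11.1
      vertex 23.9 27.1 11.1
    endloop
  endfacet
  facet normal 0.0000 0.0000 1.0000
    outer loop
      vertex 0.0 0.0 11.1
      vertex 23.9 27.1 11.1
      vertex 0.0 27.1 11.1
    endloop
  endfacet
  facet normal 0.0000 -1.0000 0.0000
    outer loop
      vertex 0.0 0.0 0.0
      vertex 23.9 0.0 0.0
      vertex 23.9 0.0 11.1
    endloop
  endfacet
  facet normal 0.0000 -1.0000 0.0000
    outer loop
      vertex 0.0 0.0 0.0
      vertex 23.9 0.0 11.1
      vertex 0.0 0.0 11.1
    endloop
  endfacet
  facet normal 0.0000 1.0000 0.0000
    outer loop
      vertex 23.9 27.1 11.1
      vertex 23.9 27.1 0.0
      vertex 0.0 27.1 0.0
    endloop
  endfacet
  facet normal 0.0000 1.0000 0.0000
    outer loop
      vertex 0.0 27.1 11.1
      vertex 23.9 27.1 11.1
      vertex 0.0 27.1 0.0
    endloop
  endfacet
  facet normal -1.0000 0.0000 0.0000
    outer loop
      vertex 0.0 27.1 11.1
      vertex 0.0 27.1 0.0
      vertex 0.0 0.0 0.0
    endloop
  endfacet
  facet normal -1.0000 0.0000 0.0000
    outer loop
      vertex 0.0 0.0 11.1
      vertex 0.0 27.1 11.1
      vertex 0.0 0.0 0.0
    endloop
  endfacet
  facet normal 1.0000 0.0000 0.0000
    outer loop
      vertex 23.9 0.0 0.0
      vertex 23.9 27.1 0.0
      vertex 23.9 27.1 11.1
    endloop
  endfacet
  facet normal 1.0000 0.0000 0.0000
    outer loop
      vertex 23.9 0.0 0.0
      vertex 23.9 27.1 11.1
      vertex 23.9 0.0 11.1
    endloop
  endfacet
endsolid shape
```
; perimeter-only toolpath
G21 ; units = mm
G90 ; absolute positioning
G28 ; home
; layer 1
G0 Z2.8
G0 X0.0 Y0.0
G1 X23.9 Y0.0
G1 X23.9 Y27.1
G1 X0.0 Y27.1
G1 X0.0 Y0.0
; layer 2
G0 Z5.5
G0 X0.0 Y0.0
G1 X23.9 Y0.0
G1 X23.9 Y27.1
G1 X0.0 Y27.1
G1 X0.0 Y0.0
; layer 3
G0 Z8.3
G0 X0.0 Y0.0
G1 X23.9 Y0.0
G1 X23.9 Y27.1
G1 X0.0 Y27.1
G1 X0.0 Y0.0
; layer 4
G0 Z11.1
G0 X0.0 Y0.0
G1 X23.9 Y0.0
G1 X23.9 Y27.1
G1 X0.0 Y27.1
G1 X0.0 Y0.0
M2 ; end

The solid is a rectangular box, roughly 23.9 × 27.1 mm footprint and 11.1 mm tall. Slicing at Δz = 2.8 mm — 4 equal slices spanning the solid's height, so layer i sits at z = i·h/4 — gives 4 non-empty perimeters. Each is a 4-segment closed polygon; G0 lifts to the layer z and rapids to the start vertex, then G1 traces the edges.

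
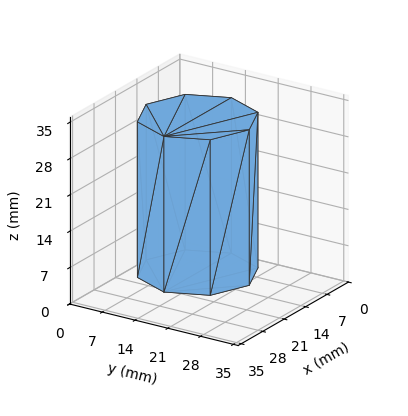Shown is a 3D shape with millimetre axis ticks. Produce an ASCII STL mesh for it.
Reading the render: the shape is a regular 8-sided prism (a cylinder approximated with 8 flat sides), circumscribed radius ≈ 11 mm, height ≈ 30 mm (dimensions read to the nearest mm from the axis ticks). For the STL, each face is triangulated and given an outward normal.

solid part
  facet normal 0.0000 0.0000 -1.0000
    outer loop
      vertex 11.000 22.000 0.000
      vertex 18.778 18.778 0.000
      vertex 22.000 11.000 0.000
    endloop
  endfacet
  facet normal 0.0000 0.0000 -1.0000
    outer loop
      vertex 3.222 18.778 0.000
      vertex 11.000 22.000 0.000
      vertex 22.000 11.000 0.000
    endloop
  endfacet
  facet normal 0.0000 0.0000 -1.0000
    outer loop
      vertex 0.000 11.000 0.000
      vertex 3.222 18.778 0.000
      vertex 22.000 11.000 0.000
    endloop
  endfacet
  facet normal 0.0000 0.0000 -1.0000
    outer loop
      vertex 3.222 3.222 0.000
      vertex 0.000 11.000 0.000
      vertex 22.000 11.000 0.000
    endloop
  endfacet
  facet normal 0.0000 0.0000 -1.0000
    outer loop
      vertex 11.000 0.000 0.000
      vertex 3.222 3.222 0.000
      vertex 22.000 11.000 0.000
    endloop
  endfacet
  facet normal 0.0000 0.0000 -1.0000
    outer loop
      vertex 18.778 3.222 0.000
      vertex 11.000 0.000 0.000
      vertex 22.000 11.000 0.000
    endloop
  endfacet
  facet normal 0.0000 0.0000 1.0000
    outer loop
      vertex 22.000 11.000 30.000
      vertex 18.778 18.778 30.000
      vertex 11.000 22.000 30.000
    endloop
  endfacet
  facet normal 0.0000 0.0000 1.0000
    outer loop
      vertex 22.000 11.000 30.000
      vertex 11.000 22.000 30.000
      vertex 3.222 18.778 30.000
    endloop
  endfacet
  facet normal 0.0000 0.0000 1.0000
    outer loop
      vertex 22.000 11.000 30.000
      vertex 3.222 18.778 30.000
      vertex 0.000 11.000 30.000
    endloop
  endfacet
  facet normal 0.0000 0.0000 1.0000
    outer loop
      vertex 22.000 11.000 30.000
      vertex 0.000 11.000 30.000
      vertex 3.222 3.222 30.000
    endloop
  endfacet
  facet normal 0.0000 0.0000 1.0000
    outer loop
      vertex 22.000 11.000 30.000
      vertex 3.222 3.222 30.000
      vertex 11.000 0.000 30.000
    endloop
  endfacet
  facet normal 0.0000 0.0000 1.0000
    outer loop
      vertex 22.000 11.000 30.000
      vertex 11.000 0.000 30.000
      vertex 18.778 3.222 30.000
    endloop
  endfacet
  facet normal 0.9239 0.3827 0.0000
    outer loop
      vertex 22.000 11.000 0.000
      vertex 18.778 18.778 0.000
      vertex 18.778 18.778 30.000
    endloop
  endfacet
  facet normal 0.9239 0.3827 0.0000
    outer loop
      vertex 22.000 11.000 0.000
      vertex 18.778 18.778 30.000
      vertex 22.000 11.000 30.000
    endloop
  endfacet
  facet normal 0.3827 0.9239 0.0000
    outer loop
      vertex 18.778 18.778 0.000
      vertex 11.000 22.000 0.000
      vertex 11.000 22.000 30.000
    endloop
  endfacet
  facet normal 0.3827 0.9239 0.0000
    outer loop
      vertex 18.778 18.778 0.000
      vertex 11.000 22.000 30.000
      vertex 18.778 18.778 30.000
    endloop
  endfacet
  facet normal -0.3827 0.9239 0.0000
    outer loop
      vertex 11.000 22.000 0.000
      vertex 3.222 18.778 0.000
      vertex 3.222 18.778 30.000
    endloop
  endfacet
  facet normal -0.3827 0.9239 0.0000
    outer loop
      vertex 11.000 22.000 0.000
      vertex 3.222 18.778 30.000
      vertex 11.000 22.000 30.000
    endloop
  endfacet
  facet normal -0.9239 0.3827 0.0000
    outer loop
      vertex 3.222 18.778 0.000
      vertex 0.000 11.000 0.000
      vertex 0.000 11.000 30.000
    endloop
  endfacet
  facet normal -0.9239 0.3827 0.0000
    outer loop
      vertex 3.222 18.778 0.000
      vertex 0.000 11.000 30.000
      vertex 3.222 18.778 30.000
    endloop
  endfacet
  facet normal -0.9239 -0.3827 0.0000
    outer loop
      vertex 0.000 11.000 0.000
      vertex 3.222 3.222 0.000
      vertex 3.222 3.222 30.000
    endloop
  endfacet
  facet normal -0.9239 -0.3827 0.0000
    outer loop
      vertex 0.000 11.000 0.000
      vertex 3.222 3.222 30.000
      vertex 0.000 11.000 30.000
    endloop
  endfacet
  facet normal -0.3827 -0.9239 0.0000
    outer loop
      vertex 3.222 3.222 0.000
      vertex 11.000 0.000 0.000
      vertex 11.000 0.000 30.000
    endloop
  endfacet
  facet normal -0.3827 -0.9239 0.0000
    outer loop
      vertex 3.222 3.222 0.000
      vertex 11.000 0.000 30.000
      vertex 3.222 3.222 30.000
    endloop
  endfacet
  facet normal 0.3827 -0.9239 0.0000
    outer loop
      vertex 11.000 0.000 0.000
      vertex 18.778 3.222 0.000
      vertex 18.778 3.222 30.000
    endloop
  endfacet
  facet normal 0.3827 -0.9239 0.0000
    outer loop
      vertex 11.000 0.000 0.000
      vertex 18.778 3.222 30.000
      vertex 11.000 0.000 30.000
    endloop
  endfacet
  facet normal 0.9239 -0.3827 0.0000
    outer loop
      vertex 18.778 3.222 0.000
      vertex 22.000 11.000 0.000
      vertex 22.000 11.000 30.000
    endloop
  endfacet
  facet normal 0.9239 -0.3827 0.0000
    outer loop
      vertex 18.778 3.222 0.000
      vertex 22.000 11.000 30.000
      vertex 18.778 3.222 30.000
    endloop
  endfacet
endsolid part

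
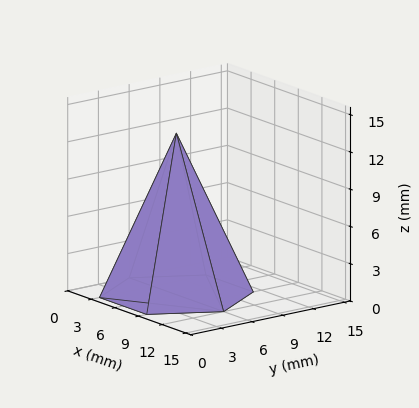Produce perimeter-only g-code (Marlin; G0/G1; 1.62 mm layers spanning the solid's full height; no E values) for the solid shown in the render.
Reading the render: the shape is a regular 6-sided pyramid, base circumscribed radius ≈ 6 mm, apex at z ≈ 13 mm (dimensions read to the nearest mm from the axis ticks). For the g-code, the solid's height is divided into equal slices at the stated Δz and each level perimeter traced with G1 moves after a G0 lift.

; perimeter-only toolpath
G21 ; units = mm
G90 ; absolute positioning
G28 ; home
; layer 1
G0 Z1.62
G0 X11.25 Y6.00
G1 X8.62 Y10.55
G1 X3.38 Y10.55
G1 X0.75 Y6.00
G1 X3.38 Y1.45
G1 X8.62 Y1.45
G1 X11.25 Y6.00
; layer 2
G0 Z3.25
G0 X10.50 Y6.00
G1 X8.25 Y9.90
G1 X3.75 Y9.90
G1 X1.50 Y6.00
G1 X3.75 Y2.10
G1 X8.25 Y2.10
G1 X10.50 Y6.00
; layer 3
G0 Z4.88
G0 X9.75 Y6.00
G1 X7.88 Y9.25
G1 X4.12 Y9.25
G1 X2.25 Y6.00
G1 X4.12 Y2.75
G1 X7.88 Y2.75
G1 X9.75 Y6.00
; layer 4
G0 Z6.50
G0 X9.00 Y6.00
G1 X7.50 Y8.60
G1 X4.50 Y8.60
G1 X3.00 Y6.00
G1 X4.50 Y3.40
G1 X7.50 Y3.40
G1 X9.00 Y6.00
; layer 5
G0 Z8.12
G0 X8.25 Y6.00
G1 X7.12 Y7.95
G1 X4.88 Y7.95
G1 X3.75 Y6.00
G1 X4.88 Y4.05
G1 X7.12 Y4.05
G1 X8.25 Y6.00
; layer 6
G0 Z9.75
G0 X7.50 Y6.00
G1 X6.75 Y7.30
G1 X5.25 Y7.30
G1 X4.50 Y6.00
G1 X5.25 Y4.70
G1 X6.75 Y4.70
G1 X7.50 Y6.00
; layer 7
G0 Z11.38
G0 X6.75 Y6.00
G1 X6.38 Y6.65
G1 X5.62 Y6.65
G1 X5.25 Y6.00
G1 X5.62 Y5.35
G1 X6.38 Y5.35
G1 X6.75 Y6.00
M2 ; end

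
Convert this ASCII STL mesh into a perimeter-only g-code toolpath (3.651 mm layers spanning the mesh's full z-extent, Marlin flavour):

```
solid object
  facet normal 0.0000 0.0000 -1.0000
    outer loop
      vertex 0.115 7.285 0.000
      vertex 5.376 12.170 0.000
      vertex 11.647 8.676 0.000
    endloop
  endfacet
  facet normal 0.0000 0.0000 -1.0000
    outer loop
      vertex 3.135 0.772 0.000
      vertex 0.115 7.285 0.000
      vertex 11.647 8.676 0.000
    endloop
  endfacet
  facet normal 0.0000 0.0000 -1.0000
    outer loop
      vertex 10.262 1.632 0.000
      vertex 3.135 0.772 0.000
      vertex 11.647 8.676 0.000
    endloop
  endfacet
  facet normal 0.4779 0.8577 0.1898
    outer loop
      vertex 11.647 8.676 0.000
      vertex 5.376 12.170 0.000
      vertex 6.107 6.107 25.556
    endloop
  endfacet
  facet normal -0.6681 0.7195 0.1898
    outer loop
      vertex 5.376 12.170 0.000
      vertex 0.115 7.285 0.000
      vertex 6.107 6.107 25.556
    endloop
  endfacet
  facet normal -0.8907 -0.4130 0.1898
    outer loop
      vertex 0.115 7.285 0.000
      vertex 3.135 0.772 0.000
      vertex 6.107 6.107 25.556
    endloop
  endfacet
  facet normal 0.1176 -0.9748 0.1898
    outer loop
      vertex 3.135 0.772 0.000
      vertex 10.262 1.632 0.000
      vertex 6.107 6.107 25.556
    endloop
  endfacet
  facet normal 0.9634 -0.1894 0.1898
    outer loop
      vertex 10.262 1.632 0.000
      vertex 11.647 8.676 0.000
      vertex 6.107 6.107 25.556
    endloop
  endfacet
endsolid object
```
; perimeter-only toolpath
G21 ; units = mm
G90 ; absolute positioning
G28 ; home
; layer 1
G0 Z3.651
G0 X10.856 Y8.309
G1 X5.480 Y11.304
G1 X0.971 Y7.117
G1 X3.560 Y1.534
G1 X9.668 Y2.271
G1 X10.856 Y8.309
; layer 2
G0 Z7.302
G0 X10.064 Y7.942
G1 X5.585 Y10.438
G1 X1.827 Y6.948
G1 X3.984 Y2.296
G1 X9.075 Y2.911
G1 X10.064 Y7.942
; layer 3
G0 Z10.953
G0 X9.273 Y7.575
G1 X5.689 Y9.572
G1 X2.683 Y6.780
G1 X4.409 Y3.058
G1 X8.481 Y3.550
G1 X9.273 Y7.575
; layer 4
G0 Z14.603
G0 X8.481 Y7.208
G1 X5.794 Y8.705
G1 X3.539 Y6.612
G1 X4.833 Y3.821
G1 X7.888 Y4.189
G1 X8.481 Y7.208
; layer 5
G0 Z18.254
G0 X7.690 Y6.841
G1 X5.898 Y7.839
G1 X4.395 Y6.444
G1 X5.258 Y4.583
G1 X7.294 Y4.828
G1 X7.690 Y6.841
; layer 6
G0 Z21.905
G0 X6.898 Y6.474
G1 X6.003 Y6.973
G1 X5.251 Y6.275
G1 X5.682 Y5.345
G1 X6.701 Y5.468
G1 X6.898 Y6.474
M2 ; end

The solid is a regular 5-sided pyramid, base circumscribed radius ≈ 6.11 mm, apex at z ≈ 25.6 mm. Slicing at Δz = 3.651 mm — 7 equal slices spanning the solid's height, so layer i sits at z = i·h/7 — gives 6 non-empty perimeters. Each is a 5-segment closed polygon; G0 lifts to the layer z and rapids to the start vertex, then G1 traces the edges. The cross-section shrinks linearly with z (the slice at the apex is degenerate and omitted).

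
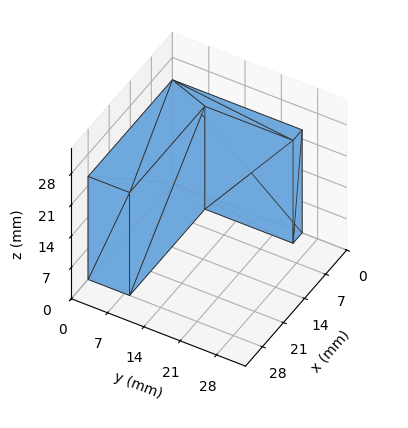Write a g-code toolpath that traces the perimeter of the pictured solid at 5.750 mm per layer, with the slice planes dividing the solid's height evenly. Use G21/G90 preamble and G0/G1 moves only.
Reading the render: the shape is an L-shaped prism: outer 28 × 25 mm, arm thicknesses ≈ 8 mm (horizontal) and 3 mm (vertical), extruded 23 mm in z (dimensions read to the nearest mm from the axis ticks). For the g-code, the solid's height is divided into equal slices at the stated Δz and each level perimeter traced with G1 moves after a G0 lift.

; perimeter-only toolpath
G21 ; units = mm
G90 ; absolute positioning
G28 ; home
; layer 1
G0 Z5.750
G0 X0.000 Y0.000
G1 X28.000 Y0.000
G1 X28.000 Y8.000
G1 X3.000 Y8.000
G1 X3.000 Y25.000
G1 X0.000 Y25.000
G1 X0.000 Y0.000
; layer 2
G0 Z11.500
G0 X0.000 Y0.000
G1 X28.000 Y0.000
G1 X28.000 Y8.000
G1 X3.000 Y8.000
G1 X3.000 Y25.000
G1 X0.000 Y25.000
G1 X0.000 Y0.000
; layer 3
G0 Z17.250
G0 X0.000 Y0.000
G1 X28.000 Y0.000
G1 X28.000 Y8.000
G1 X3.000 Y8.000
G1 X3.000 Y25.000
G1 X0.000 Y25.000
G1 X0.000 Y0.000
; layer 4
G0 Z23.000
G0 X0.000 Y0.000
G1 X28.000 Y0.000
G1 X28.000 Y8.000
G1 X3.000 Y8.000
G1 X3.000 Y25.000
G1 X0.000 Y25.000
G1 X0.000 Y0.000
M2 ; end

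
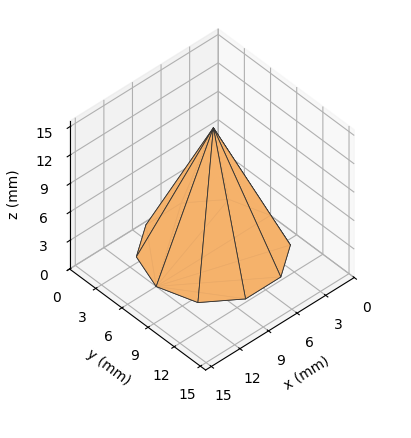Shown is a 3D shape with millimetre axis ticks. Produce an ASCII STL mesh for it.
Reading the render: the shape is a regular 10-sided pyramid, base circumscribed radius ≈ 6 mm, apex at z ≈ 13 mm (dimensions read to the nearest mm from the axis ticks). For the STL, each face is triangulated and given an outward normal.

solid part
  facet normal 0.0000 0.0000 -1.0000
    outer loop
      vertex 7.85 11.71 0.00
      vertex 10.85 9.53 0.00
      vertex 12.00 6.00 0.00
    endloop
  endfacet
  facet normal 0.0000 0.0000 -1.0000
    outer loop
      vertex 4.15 11.71 0.00
      vertex 7.85 11.71 0.00
      vertex 12.00 6.00 0.00
    endloop
  endfacet
  facet normal 0.0000 0.0000 -1.0000
    outer loop
      vertex 1.15 9.53 0.00
      vertex 4.15 11.71 0.00
      vertex 12.00 6.00 0.00
    endloop
  endfacet
  facet normal 0.0000 0.0000 -1.0000
    outer loop
      vertex 0.00 6.00 0.00
      vertex 1.15 9.53 0.00
      vertex 12.00 6.00 0.00
    endloop
  endfacet
  facet normal 0.0000 0.0000 -1.0000
    outer loop
      vertex 1.15 2.47 0.00
      vertex 0.00 6.00 0.00
      vertex 12.00 6.00 0.00
    endloop
  endfacet
  facet normal 0.0000 0.0000 -1.0000
    outer loop
      vertex 4.15 0.29 0.00
      vertex 1.15 2.47 0.00
      vertex 12.00 6.00 0.00
    endloop
  endfacet
  facet normal 0.0000 0.0000 -1.0000
    outer loop
      vertex 7.85 0.29 0.00
      vertex 4.15 0.29 0.00
      vertex 12.00 6.00 0.00
    endloop
  endfacet
  facet normal 0.0000 0.0000 -1.0000
    outer loop
      vertex 10.85 2.47 0.00
      vertex 7.85 0.29 0.00
      vertex 12.00 6.00 0.00
    endloop
  endfacet
  facet normal 0.8707 0.2836 0.4018
    outer loop
      vertex 12.00 6.00 0.00
      vertex 10.85 9.53 0.00
      vertex 6.00 6.00 13.00
    endloop
  endfacet
  facet normal 0.5383 0.7407 0.4020
    outer loop
      vertex 10.85 9.53 0.00
      vertex 7.85 11.71 0.00
      vertex 6.00 6.00 13.00
    endloop
  endfacet
  facet normal 0.0000 0.9156 0.4021
    outer loop
      vertex 7.85 11.71 0.00
      vertex 4.15 11.71 0.00
      vertex 6.00 6.00 13.00
    endloop
  endfacet
  facet normal -0.5383 0.7407 0.4020
    outer loop
      vertex 4.15 11.71 0.00
      vertex 1.15 9.53 0.00
      vertex 6.00 6.00 13.00
    endloop
  endfacet
  facet normal -0.8707 0.2836 0.4018
    outer loop
      vertex 1.15 9.53 0.00
      vertex 0.00 6.00 0.00
      vertex 6.00 6.00 13.00
    endloop
  endfacet
  facet normal -0.8707 -0.2836 0.4018
    outer loop
      vertex 0.00 6.00 0.00
      vertex 1.15 2.47 0.00
      vertex 6.00 6.00 13.00
    endloop
  endfacet
  facet normal -0.5383 -0.7407 0.4020
    outer loop
      vertex 1.15 2.47 0.00
      vertex 4.15 0.29 0.00
      vertex 6.00 6.00 13.00
    endloop
  endfacet
  facet normal 0.0000 -0.9156 0.4021
    outer loop
      vertex 4.15 0.29 0.00
      vertex 7.85 0.29 0.00
      vertex 6.00 6.00 13.00
    endloop
  endfacet
  facet normal 0.5383 -0.7407 0.4020
    outer loop
      vertex 7.85 0.29 0.00
      vertex 10.85 2.47 0.00
      vertex 6.00 6.00 13.00
    endloop
  endfacet
  facet normal 0.8707 -0.2836 0.4018
    outer loop
      vertex 10.85 2.47 0.00
      vertex 12.00 6.00 0.00
      vertex 6.00 6.00 13.00
    endloop
  endfacet
endsolid part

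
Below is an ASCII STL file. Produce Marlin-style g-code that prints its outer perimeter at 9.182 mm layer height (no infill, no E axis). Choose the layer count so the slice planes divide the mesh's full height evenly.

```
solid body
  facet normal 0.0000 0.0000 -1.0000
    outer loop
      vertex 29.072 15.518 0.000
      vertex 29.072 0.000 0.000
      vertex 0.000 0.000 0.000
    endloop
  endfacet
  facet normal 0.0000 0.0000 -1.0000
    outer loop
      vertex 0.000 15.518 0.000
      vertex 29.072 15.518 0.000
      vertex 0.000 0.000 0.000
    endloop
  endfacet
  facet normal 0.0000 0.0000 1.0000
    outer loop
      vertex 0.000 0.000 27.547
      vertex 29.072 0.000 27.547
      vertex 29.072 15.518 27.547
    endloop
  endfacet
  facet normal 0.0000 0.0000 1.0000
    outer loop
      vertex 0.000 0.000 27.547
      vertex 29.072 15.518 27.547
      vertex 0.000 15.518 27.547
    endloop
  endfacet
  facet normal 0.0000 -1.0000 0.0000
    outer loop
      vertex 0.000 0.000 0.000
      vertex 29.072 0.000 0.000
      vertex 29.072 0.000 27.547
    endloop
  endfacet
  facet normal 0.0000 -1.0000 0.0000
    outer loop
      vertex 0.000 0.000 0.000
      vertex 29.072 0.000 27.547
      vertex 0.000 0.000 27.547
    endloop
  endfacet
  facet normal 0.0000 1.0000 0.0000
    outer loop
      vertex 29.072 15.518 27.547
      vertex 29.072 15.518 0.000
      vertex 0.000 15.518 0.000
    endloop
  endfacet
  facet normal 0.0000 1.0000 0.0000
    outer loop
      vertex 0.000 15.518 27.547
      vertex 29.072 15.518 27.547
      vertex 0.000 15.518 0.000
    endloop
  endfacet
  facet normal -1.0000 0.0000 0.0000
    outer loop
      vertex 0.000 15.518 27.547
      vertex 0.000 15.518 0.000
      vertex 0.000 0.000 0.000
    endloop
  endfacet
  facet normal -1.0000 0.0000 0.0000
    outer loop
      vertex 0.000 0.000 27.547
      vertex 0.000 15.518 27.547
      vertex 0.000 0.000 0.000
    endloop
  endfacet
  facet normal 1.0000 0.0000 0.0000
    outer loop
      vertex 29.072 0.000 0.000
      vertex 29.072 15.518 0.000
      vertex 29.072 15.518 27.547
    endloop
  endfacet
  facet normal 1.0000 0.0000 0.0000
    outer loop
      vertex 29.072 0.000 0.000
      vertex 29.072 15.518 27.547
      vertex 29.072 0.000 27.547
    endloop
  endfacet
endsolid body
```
; perimeter-only toolpath
G21 ; units = mm
G90 ; absolute positioning
G28 ; home
; layer 1
G0 Z9.182
G0 X0.000 Y0.000
G1 X29.072 Y0.000
G1 X29.072 Y15.518
G1 X0.000 Y15.518
G1 X0.000 Y0.000
; layer 2
G0 Z18.365
G0 X0.000 Y0.000
G1 X29.072 Y0.000
G1 X29.072 Y15.518
G1 X0.000 Y15.518
G1 X0.000 Y0.000
; layer 3
G0 Z27.547
G0 X0.000 Y0.000
G1 X29.072 Y0.000
G1 X29.072 Y15.518
G1 X0.000 Y15.518
G1 X0.000 Y0.000
M2 ; end

The solid is a rectangular box, roughly 29.1 × 15.5 mm footprint and 27.5 mm tall. Slicing at Δz = 9.182 mm — 3 equal slices spanning the solid's height, so layer i sits at z = i·h/3 — gives 3 non-empty perimeters. Each is a 4-segment closed polygon; G0 lifts to the layer z and rapids to the start vertex, then G1 traces the edges.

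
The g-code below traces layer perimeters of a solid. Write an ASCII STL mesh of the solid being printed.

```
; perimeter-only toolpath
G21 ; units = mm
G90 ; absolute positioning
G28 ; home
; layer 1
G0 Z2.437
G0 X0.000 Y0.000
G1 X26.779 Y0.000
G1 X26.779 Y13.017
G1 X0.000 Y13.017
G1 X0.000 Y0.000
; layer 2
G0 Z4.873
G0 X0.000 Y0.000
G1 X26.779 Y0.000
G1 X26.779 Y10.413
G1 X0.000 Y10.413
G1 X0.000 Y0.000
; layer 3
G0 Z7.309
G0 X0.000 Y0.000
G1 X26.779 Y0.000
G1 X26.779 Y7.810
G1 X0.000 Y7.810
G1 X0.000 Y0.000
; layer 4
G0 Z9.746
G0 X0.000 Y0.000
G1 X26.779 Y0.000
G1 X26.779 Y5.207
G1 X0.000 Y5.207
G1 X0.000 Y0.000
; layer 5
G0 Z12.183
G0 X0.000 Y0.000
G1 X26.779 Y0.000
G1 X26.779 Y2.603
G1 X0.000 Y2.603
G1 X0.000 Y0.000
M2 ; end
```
solid part
  facet normal 0.0000 0.0000 -1.0000
    outer loop
      vertex 26.779 15.620 0.000
      vertex 26.779 0.000 0.000
      vertex 0.000 0.000 0.000
    endloop
  endfacet
  facet normal 0.0000 0.0000 -1.0000
    outer loop
      vertex 0.000 15.620 0.000
      vertex 26.779 15.620 0.000
      vertex 0.000 0.000 0.000
    endloop
  endfacet
  facet normal 0.0000 -1.0000 0.0000
    outer loop
      vertex 0.000 0.000 0.000
      vertex 26.779 0.000 0.000
      vertex 26.779 0.000 14.619
    endloop
  endfacet
  facet normal 0.0000 -1.0000 0.0000
    outer loop
      vertex 0.000 0.000 0.000
      vertex 26.779 0.000 14.619
      vertex 0.000 0.000 14.619
    endloop
  endfacet
  facet normal 0.0000 0.6833 0.7301
    outer loop
      vertex 0.000 0.000 14.619
      vertex 26.779 0.000 14.619
      vertex 26.779 15.620 0.000
    endloop
  endfacet
  facet normal 0.0000 0.6833 0.7301
    outer loop
      vertex 0.000 0.000 14.619
      vertex 26.779 15.620 0.000
      vertex 0.000 15.620 0.000
    endloop
  endfacet
  facet normal -1.0000 0.0000 0.0000
    outer loop
      vertex 0.000 0.000 14.619
      vertex 0.000 15.620 0.000
      vertex 0.000 0.000 0.000
    endloop
  endfacet
  facet normal 1.0000 0.0000 0.0000
    outer loop
      vertex 26.779 0.000 0.000
      vertex 26.779 15.620 0.000
      vertex 26.779 0.000 14.619
    endloop
  endfacet
endsolid part

The G0 Z moves step by Δz≈2.437 mm. The G1 loops shrink linearly with z, so the solid tapers from its base footprint up to z≈14.6. Closing with a flat bottom cap and the tapered top and triangulating gives 8 facets — a wedge (ramp): 26.8 × 15.6 mm base, rising to 14.6 mm along the y=0 edge and sloping linearly to z=0 at y=15.6.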